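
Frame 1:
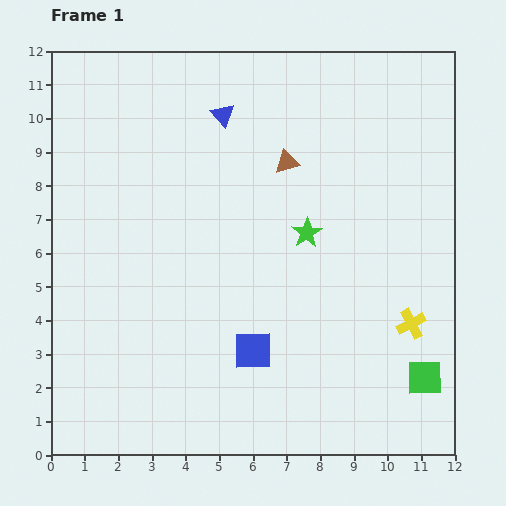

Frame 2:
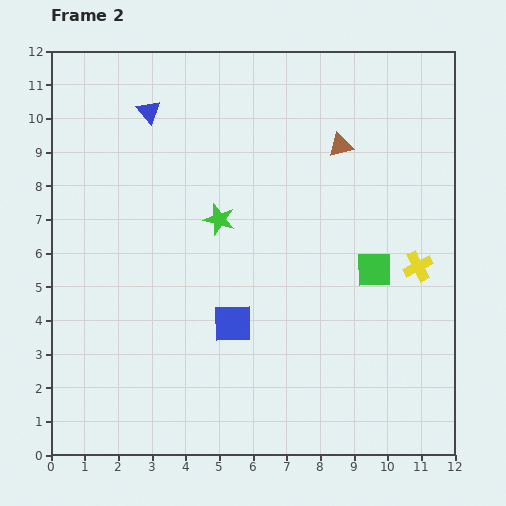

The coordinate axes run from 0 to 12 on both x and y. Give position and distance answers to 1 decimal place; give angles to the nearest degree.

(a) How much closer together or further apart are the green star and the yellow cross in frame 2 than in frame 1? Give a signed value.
+2.0

Distance in frame 1: 4.1. Distance in frame 2: 6.1.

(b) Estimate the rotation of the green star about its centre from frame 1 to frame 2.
24° counter-clockwise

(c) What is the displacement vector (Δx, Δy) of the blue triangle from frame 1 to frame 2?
(-2.2, 0.1)

The blue triangle was at (5.1, 10.1) in frame 1 and (2.9, 10.2) in frame 2.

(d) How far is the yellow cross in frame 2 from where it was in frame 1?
1.7

The yellow cross moved from (10.7, 3.9) to (10.9, 5.6), a distance of √(0.2² + 1.7²) ≈ 1.7.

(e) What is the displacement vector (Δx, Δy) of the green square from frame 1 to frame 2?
(-1.5, 3.2)

The green square was at (11.1, 2.3) in frame 1 and (9.6, 5.5) in frame 2.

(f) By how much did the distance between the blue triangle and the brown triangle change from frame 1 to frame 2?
+3.4

Distance in frame 1: 2.4. Distance in frame 2: 5.8.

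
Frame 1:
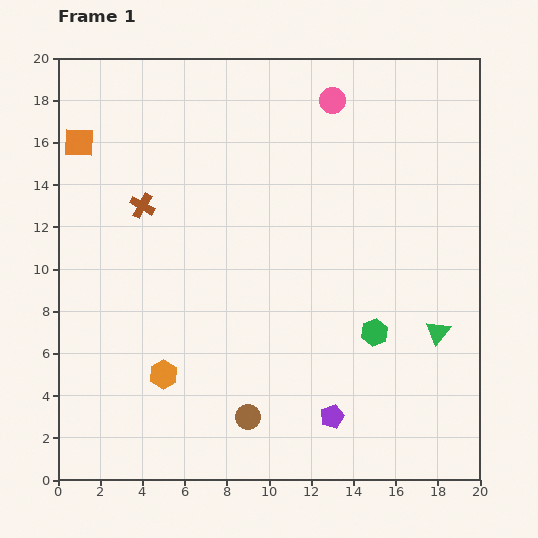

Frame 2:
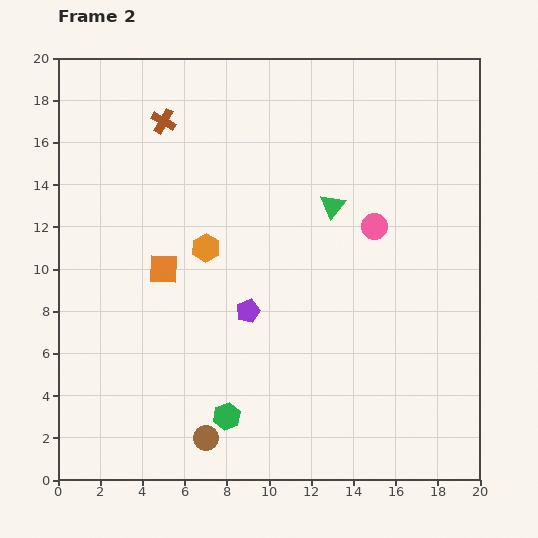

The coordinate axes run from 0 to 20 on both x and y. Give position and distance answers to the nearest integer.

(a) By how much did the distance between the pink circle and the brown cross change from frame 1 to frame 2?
+1

Distance in frame 1: 10. Distance in frame 2: 11.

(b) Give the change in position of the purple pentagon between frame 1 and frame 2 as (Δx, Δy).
(-4, 5)

The purple pentagon was at (13, 3) in frame 1 and (9, 8) in frame 2.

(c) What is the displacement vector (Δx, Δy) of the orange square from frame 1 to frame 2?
(4, -6)

The orange square was at (1, 16) in frame 1 and (5, 10) in frame 2.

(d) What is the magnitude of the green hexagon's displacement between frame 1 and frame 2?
8

The green hexagon moved from (15, 7) to (8, 3), a distance of √(7² + 4²) ≈ 8.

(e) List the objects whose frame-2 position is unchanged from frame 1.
none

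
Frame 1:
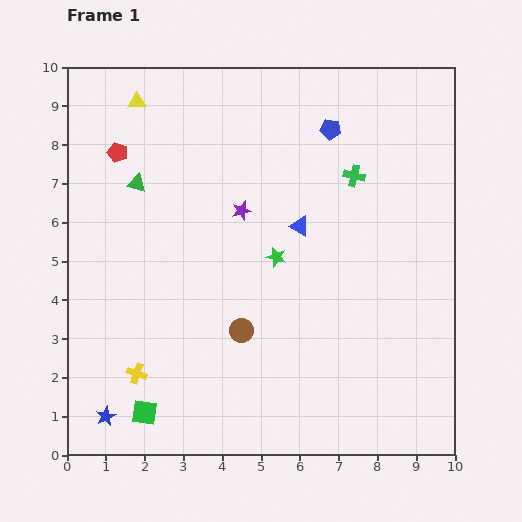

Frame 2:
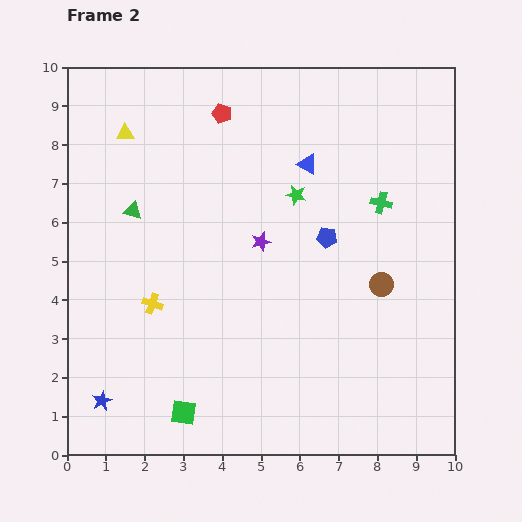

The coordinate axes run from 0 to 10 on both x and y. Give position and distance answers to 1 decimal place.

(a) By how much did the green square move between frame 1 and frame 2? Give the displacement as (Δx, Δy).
(1.0, 0.0)

The green square was at (2.0, 1.1) in frame 1 and (3.0, 1.1) in frame 2.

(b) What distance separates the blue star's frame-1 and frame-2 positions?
0.4

The blue star moved from (1.0, 1.0) to (0.9, 1.4), a distance of √(0.1² + 0.4²) ≈ 0.4.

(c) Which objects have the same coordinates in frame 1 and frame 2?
none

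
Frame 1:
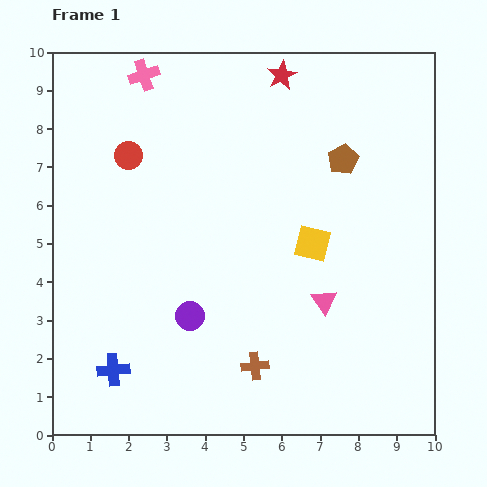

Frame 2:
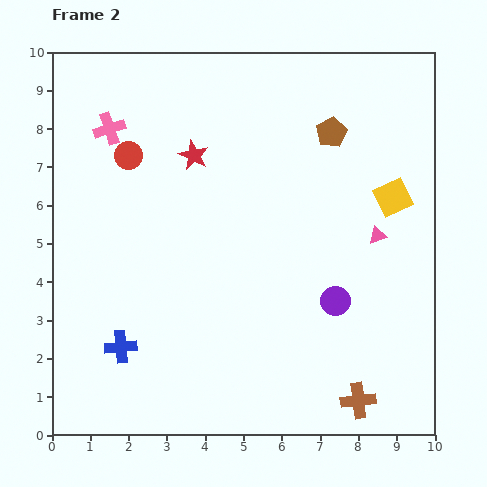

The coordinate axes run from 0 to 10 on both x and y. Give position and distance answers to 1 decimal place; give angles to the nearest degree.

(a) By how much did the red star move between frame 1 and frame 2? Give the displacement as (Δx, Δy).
(-2.3, -2.1)

The red star was at (6.0, 9.4) in frame 1 and (3.7, 7.3) in frame 2.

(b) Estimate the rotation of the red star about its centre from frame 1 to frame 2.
18° counter-clockwise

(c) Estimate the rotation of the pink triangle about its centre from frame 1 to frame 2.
46° clockwise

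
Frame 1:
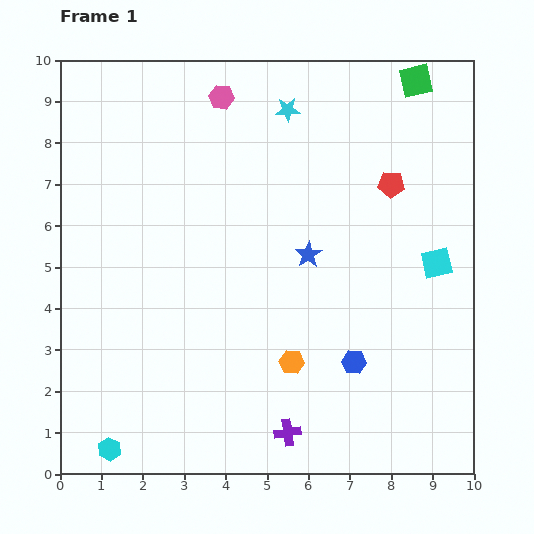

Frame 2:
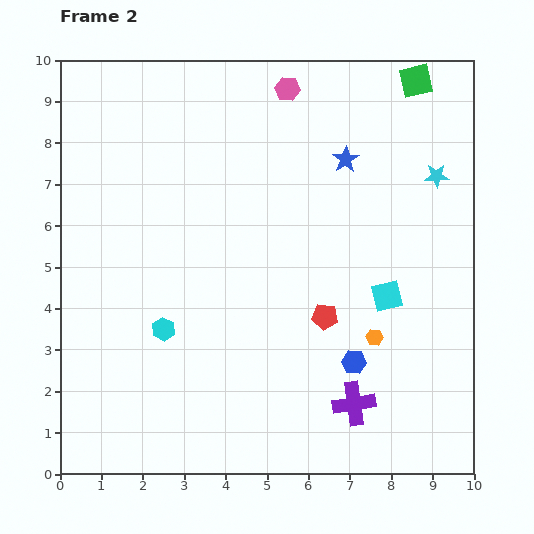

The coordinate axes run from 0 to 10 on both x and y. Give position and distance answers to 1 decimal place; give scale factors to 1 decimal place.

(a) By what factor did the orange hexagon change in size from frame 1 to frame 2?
0.7×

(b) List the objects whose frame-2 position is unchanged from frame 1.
the blue hexagon, the green square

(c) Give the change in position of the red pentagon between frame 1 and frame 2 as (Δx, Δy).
(-1.6, -3.2)

The red pentagon was at (8.0, 7.0) in frame 1 and (6.4, 3.8) in frame 2.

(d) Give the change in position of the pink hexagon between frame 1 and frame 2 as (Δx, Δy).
(1.6, 0.2)

The pink hexagon was at (3.9, 9.1) in frame 1 and (5.5, 9.3) in frame 2.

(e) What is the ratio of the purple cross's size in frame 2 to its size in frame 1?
1.6×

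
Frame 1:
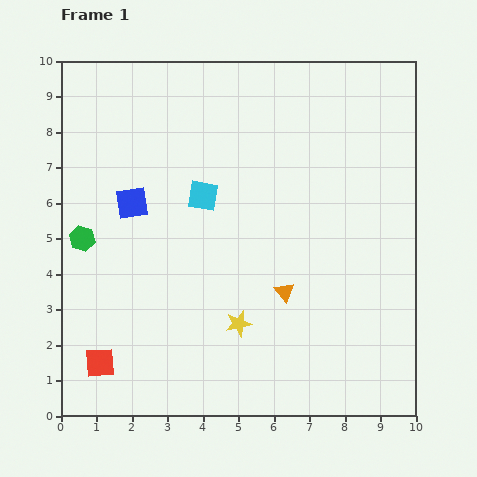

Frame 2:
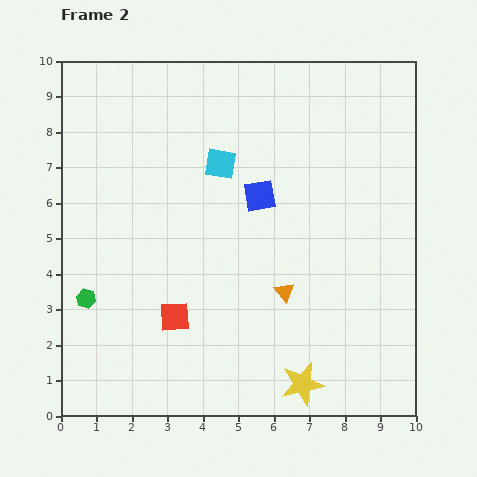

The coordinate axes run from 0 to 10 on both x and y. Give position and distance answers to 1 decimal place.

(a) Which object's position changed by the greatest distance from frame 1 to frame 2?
the blue square

(moved 3.6; next 2.5)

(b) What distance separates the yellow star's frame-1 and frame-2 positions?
2.5

The yellow star moved from (5.0, 2.6) to (6.8, 0.9), a distance of √(1.8² + 1.7²) ≈ 2.5.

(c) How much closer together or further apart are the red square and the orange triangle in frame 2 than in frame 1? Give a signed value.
-2.4

Distance in frame 1: 5.6. Distance in frame 2: 3.2.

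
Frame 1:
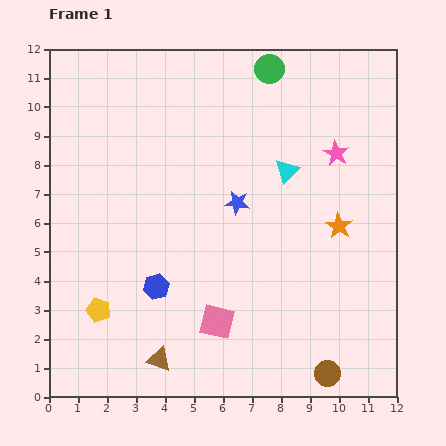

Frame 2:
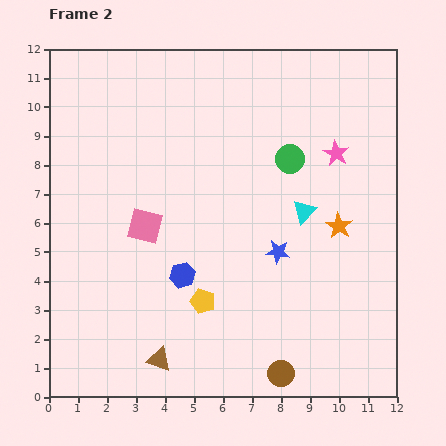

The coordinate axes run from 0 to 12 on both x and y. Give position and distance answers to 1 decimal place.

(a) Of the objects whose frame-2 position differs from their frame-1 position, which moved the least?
the blue hexagon

(moved 1.0)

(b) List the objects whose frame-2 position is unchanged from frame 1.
the pink star, the orange star, the brown triangle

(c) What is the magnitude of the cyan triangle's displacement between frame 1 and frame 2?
1.5

The cyan triangle moved from (8.2, 7.8) to (8.8, 6.4), a distance of √(0.6² + 1.4²) ≈ 1.5.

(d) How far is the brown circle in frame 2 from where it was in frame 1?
1.6

The brown circle moved from (9.6, 0.8) to (8.0, 0.8), a distance of √(1.6² + 0.0²) ≈ 1.6.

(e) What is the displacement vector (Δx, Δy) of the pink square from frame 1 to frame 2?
(-2.5, 3.3)

The pink square was at (5.8, 2.6) in frame 1 and (3.3, 5.9) in frame 2.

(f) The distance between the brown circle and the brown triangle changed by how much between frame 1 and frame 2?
-1.6

Distance in frame 1: 5.8. Distance in frame 2: 4.2.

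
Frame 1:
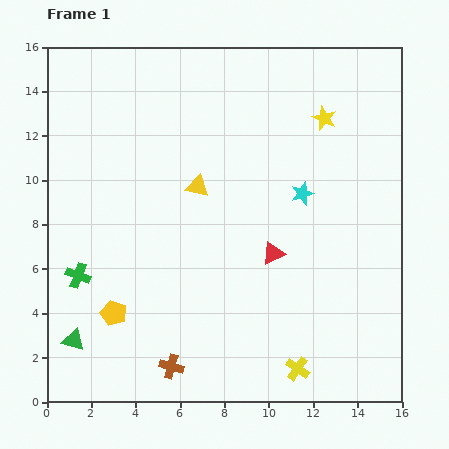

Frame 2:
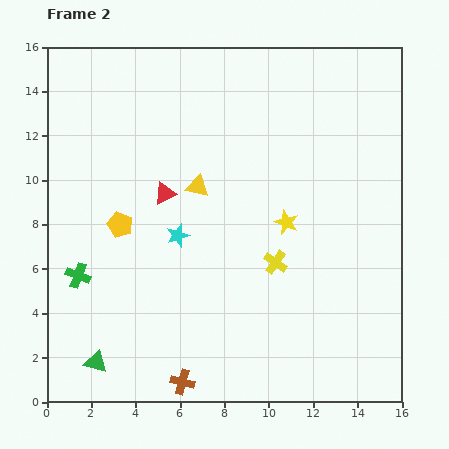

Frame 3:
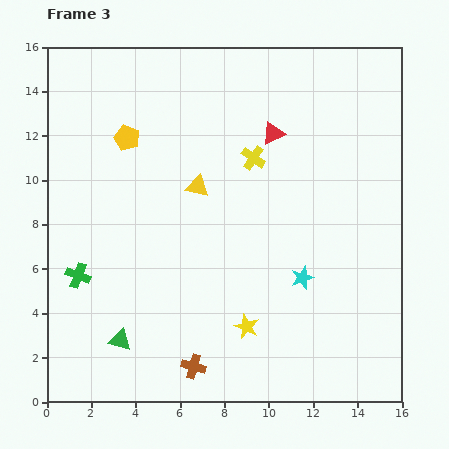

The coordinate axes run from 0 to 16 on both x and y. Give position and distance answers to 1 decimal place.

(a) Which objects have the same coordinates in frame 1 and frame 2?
the yellow triangle, the green cross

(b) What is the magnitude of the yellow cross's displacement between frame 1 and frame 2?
4.9

The yellow cross moved from (11.3, 1.5) to (10.3, 6.3), a distance of √(1.0² + 4.8²) ≈ 4.9.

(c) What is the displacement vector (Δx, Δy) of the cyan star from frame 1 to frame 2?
(-5.6, -1.9)

The cyan star was at (11.5, 9.4) in frame 1 and (5.9, 7.5) in frame 2.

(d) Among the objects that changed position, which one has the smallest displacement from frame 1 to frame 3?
the brown cross

(moved 1.0)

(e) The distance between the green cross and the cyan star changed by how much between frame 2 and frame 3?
+5.3

Distance in frame 2: 4.8. Distance in frame 3: 10.1.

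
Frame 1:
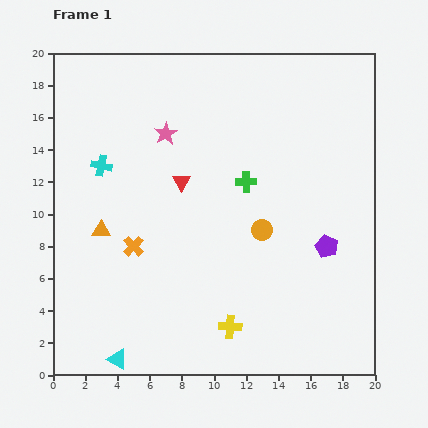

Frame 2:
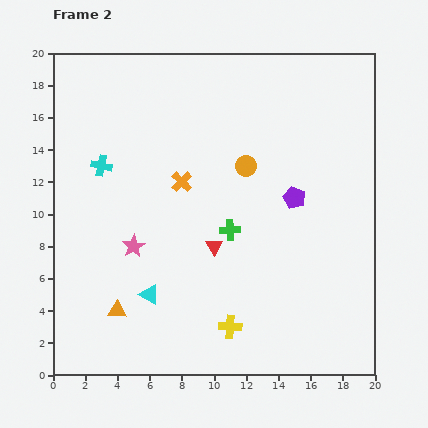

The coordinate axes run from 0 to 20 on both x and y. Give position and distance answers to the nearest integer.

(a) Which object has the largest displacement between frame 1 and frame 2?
the pink star

(moved 7; next 5)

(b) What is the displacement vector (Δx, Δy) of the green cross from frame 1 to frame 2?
(-1, -3)

The green cross was at (12, 12) in frame 1 and (11, 9) in frame 2.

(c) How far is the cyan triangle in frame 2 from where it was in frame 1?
4

The cyan triangle moved from (4, 1) to (6, 5), a distance of √(2² + 4²) ≈ 4.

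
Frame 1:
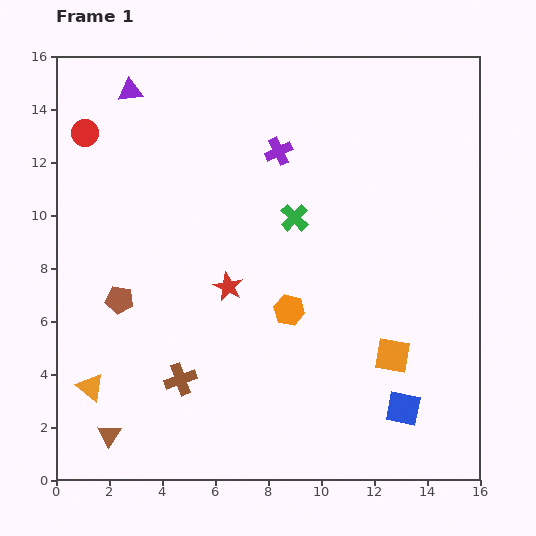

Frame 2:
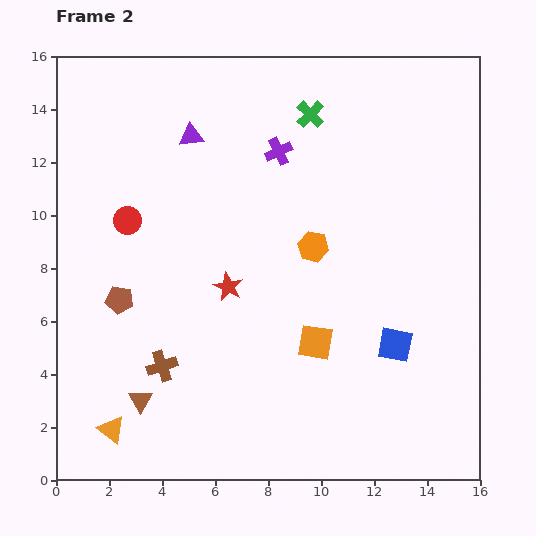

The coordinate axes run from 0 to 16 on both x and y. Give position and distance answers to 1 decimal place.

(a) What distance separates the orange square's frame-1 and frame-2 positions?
2.9

The orange square moved from (12.7, 4.7) to (9.8, 5.2), a distance of √(2.9² + 0.5²) ≈ 2.9.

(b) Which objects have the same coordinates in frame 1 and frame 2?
the brown pentagon, the purple cross, the red star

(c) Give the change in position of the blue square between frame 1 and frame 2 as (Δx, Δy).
(-0.3, 2.4)

The blue square was at (13.1, 2.7) in frame 1 and (12.8, 5.1) in frame 2.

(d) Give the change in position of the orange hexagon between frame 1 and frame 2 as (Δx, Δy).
(0.9, 2.4)

The orange hexagon was at (8.8, 6.4) in frame 1 and (9.7, 8.8) in frame 2.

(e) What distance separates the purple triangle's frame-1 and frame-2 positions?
2.9

The purple triangle moved from (2.8, 14.7) to (5.1, 13.0), a distance of √(2.3² + 1.7²) ≈ 2.9.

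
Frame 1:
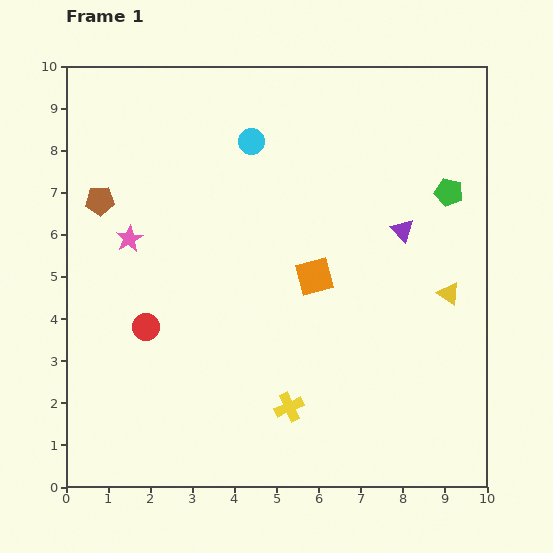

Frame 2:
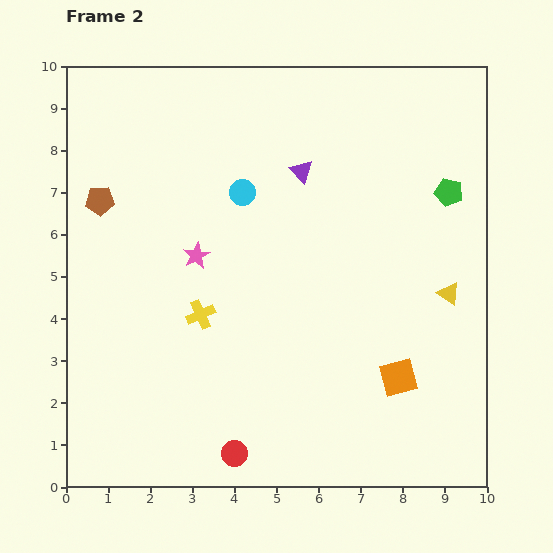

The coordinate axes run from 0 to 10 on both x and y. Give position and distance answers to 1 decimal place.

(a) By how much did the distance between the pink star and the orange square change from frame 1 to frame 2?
+1.1

Distance in frame 1: 4.5. Distance in frame 2: 5.6.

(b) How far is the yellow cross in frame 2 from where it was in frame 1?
3.0

The yellow cross moved from (5.3, 1.9) to (3.2, 4.1), a distance of √(2.1² + 2.2²) ≈ 3.0.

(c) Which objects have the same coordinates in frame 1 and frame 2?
the green pentagon, the brown pentagon, the yellow triangle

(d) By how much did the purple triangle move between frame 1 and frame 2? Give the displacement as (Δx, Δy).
(-2.4, 1.4)

The purple triangle was at (8.0, 6.1) in frame 1 and (5.6, 7.5) in frame 2.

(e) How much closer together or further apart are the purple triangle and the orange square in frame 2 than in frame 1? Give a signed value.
+3.0

Distance in frame 1: 2.4. Distance in frame 2: 5.4.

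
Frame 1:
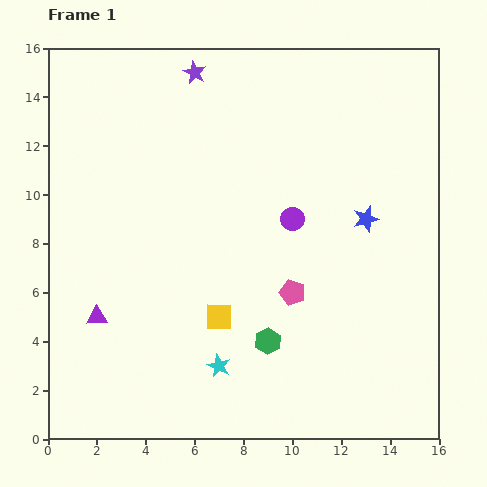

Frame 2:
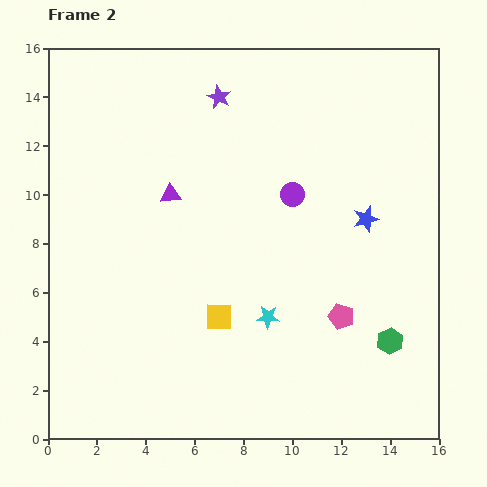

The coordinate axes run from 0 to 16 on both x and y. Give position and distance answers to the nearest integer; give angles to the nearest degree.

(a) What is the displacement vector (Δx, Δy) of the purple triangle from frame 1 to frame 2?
(3, 5)

The purple triangle was at (2, 5) in frame 1 and (5, 10) in frame 2.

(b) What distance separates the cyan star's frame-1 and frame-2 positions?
3

The cyan star moved from (7, 3) to (9, 5), a distance of √(2² + 2²) ≈ 3.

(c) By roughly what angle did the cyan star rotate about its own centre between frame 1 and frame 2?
23° counter-clockwise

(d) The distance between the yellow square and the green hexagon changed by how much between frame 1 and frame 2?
+5

Distance in frame 1: 2. Distance in frame 2: 7.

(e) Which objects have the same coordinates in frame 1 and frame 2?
the yellow square, the blue star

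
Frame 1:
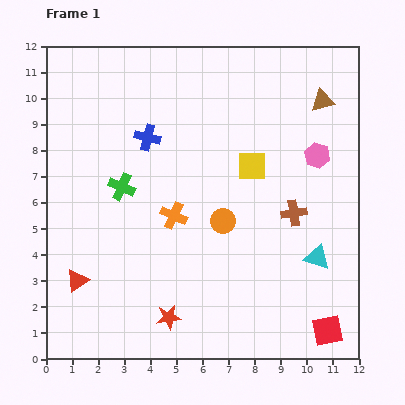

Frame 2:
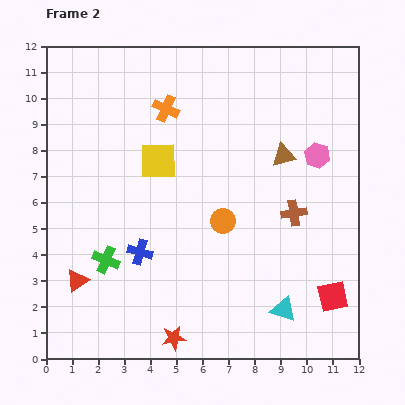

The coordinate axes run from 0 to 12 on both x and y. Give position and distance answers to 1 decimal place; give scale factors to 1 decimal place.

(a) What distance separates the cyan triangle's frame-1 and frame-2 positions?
2.4

The cyan triangle moved from (10.4, 3.9) to (9.1, 1.9), a distance of √(1.3² + 2.0²) ≈ 2.4.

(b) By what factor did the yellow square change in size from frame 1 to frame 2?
1.3×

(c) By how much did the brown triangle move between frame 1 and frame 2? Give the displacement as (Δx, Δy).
(-1.5, -2.1)

The brown triangle was at (10.6, 9.9) in frame 1 and (9.1, 7.8) in frame 2.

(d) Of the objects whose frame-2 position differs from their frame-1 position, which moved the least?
the red star

(moved 0.8)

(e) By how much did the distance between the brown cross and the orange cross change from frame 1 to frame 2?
+1.7

Distance in frame 1: 4.6. Distance in frame 2: 6.3.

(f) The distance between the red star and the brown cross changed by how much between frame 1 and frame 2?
+0.4

Distance in frame 1: 6.2. Distance in frame 2: 6.6.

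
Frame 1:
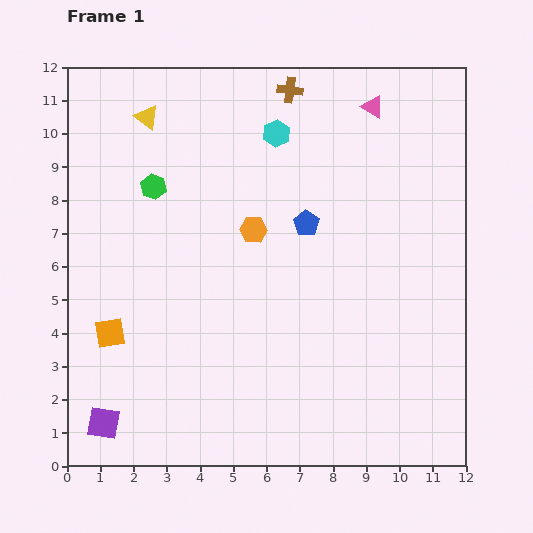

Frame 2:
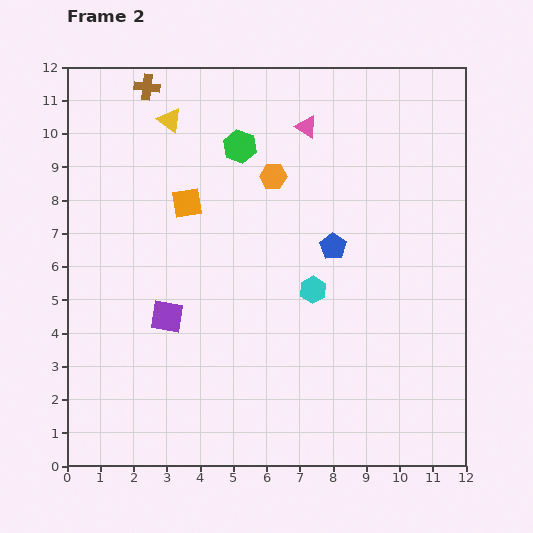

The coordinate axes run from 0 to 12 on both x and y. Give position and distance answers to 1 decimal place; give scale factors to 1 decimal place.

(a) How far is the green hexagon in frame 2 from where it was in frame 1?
2.9

The green hexagon moved from (2.6, 8.4) to (5.2, 9.6), a distance of √(2.6² + 1.2²) ≈ 2.9.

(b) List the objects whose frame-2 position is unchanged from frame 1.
none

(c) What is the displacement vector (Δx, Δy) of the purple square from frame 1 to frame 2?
(1.9, 3.2)

The purple square was at (1.1, 1.3) in frame 1 and (3.0, 4.5) in frame 2.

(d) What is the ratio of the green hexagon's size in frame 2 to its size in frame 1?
1.3×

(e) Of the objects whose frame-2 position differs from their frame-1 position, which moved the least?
the yellow triangle

(moved 0.7)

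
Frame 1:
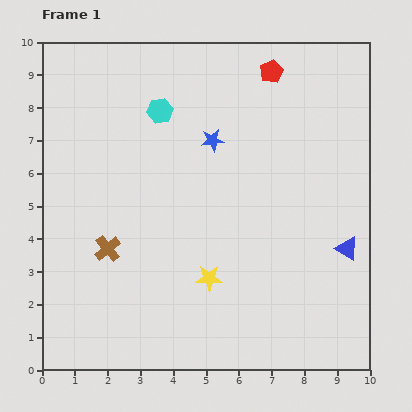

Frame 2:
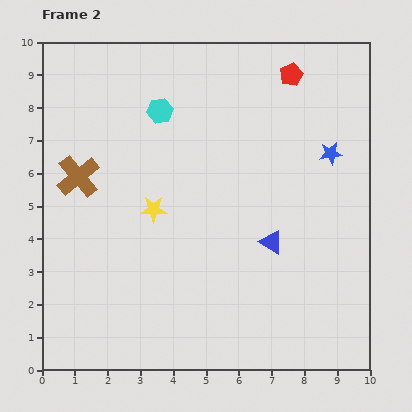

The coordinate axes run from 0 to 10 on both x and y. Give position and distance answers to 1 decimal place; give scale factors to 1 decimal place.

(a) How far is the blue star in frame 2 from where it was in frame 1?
3.6

The blue star moved from (5.2, 7.0) to (8.8, 6.6), a distance of √(3.6² + 0.4²) ≈ 3.6.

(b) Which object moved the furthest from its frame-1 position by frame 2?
the blue star

(moved 3.6; next 2.7)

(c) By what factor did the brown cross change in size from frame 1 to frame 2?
1.6×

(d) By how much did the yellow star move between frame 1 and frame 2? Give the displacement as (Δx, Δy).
(-1.7, 2.1)

The yellow star was at (5.1, 2.8) in frame 1 and (3.4, 4.9) in frame 2.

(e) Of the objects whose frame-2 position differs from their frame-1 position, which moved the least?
the red pentagon

(moved 0.6)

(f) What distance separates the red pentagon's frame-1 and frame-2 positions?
0.6

The red pentagon moved from (7.0, 9.1) to (7.6, 9.0), a distance of √(0.6² + 0.1²) ≈ 0.6.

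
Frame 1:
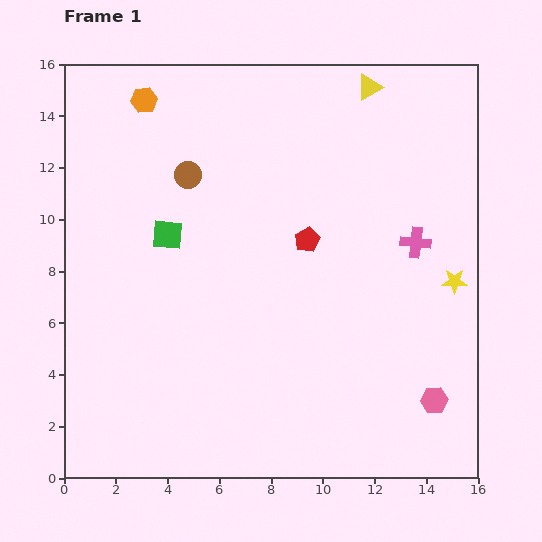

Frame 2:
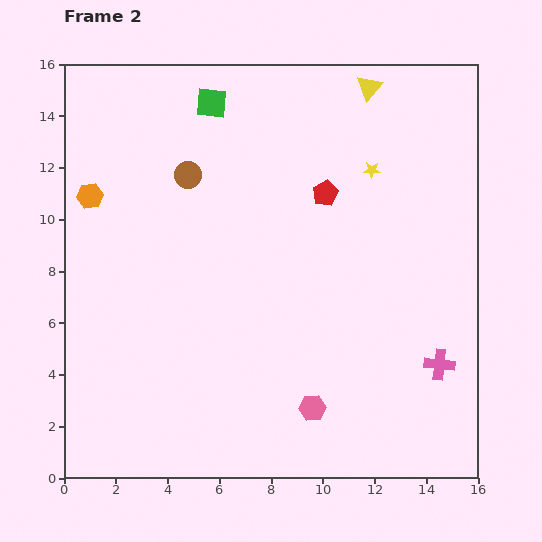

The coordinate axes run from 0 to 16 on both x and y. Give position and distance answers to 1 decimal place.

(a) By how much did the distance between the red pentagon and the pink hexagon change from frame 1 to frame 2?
+0.4

Distance in frame 1: 7.9. Distance in frame 2: 8.3.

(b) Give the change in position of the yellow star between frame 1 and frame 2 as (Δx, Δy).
(-3.2, 4.3)

The yellow star was at (15.1, 7.6) in frame 1 and (11.9, 11.9) in frame 2.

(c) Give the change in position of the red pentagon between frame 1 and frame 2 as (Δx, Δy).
(0.7, 1.8)

The red pentagon was at (9.4, 9.2) in frame 1 and (10.1, 11.0) in frame 2.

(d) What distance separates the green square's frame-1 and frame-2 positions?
5.4

The green square moved from (4.0, 9.4) to (5.7, 14.5), a distance of √(1.7² + 5.1²) ≈ 5.4.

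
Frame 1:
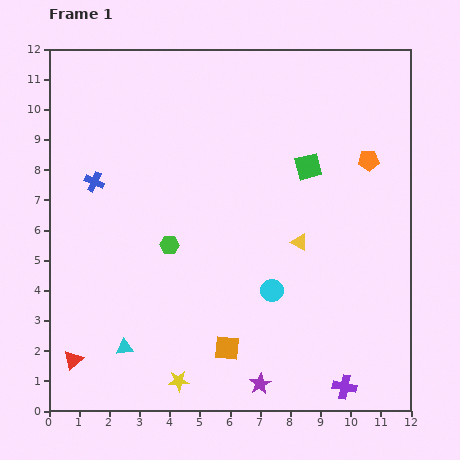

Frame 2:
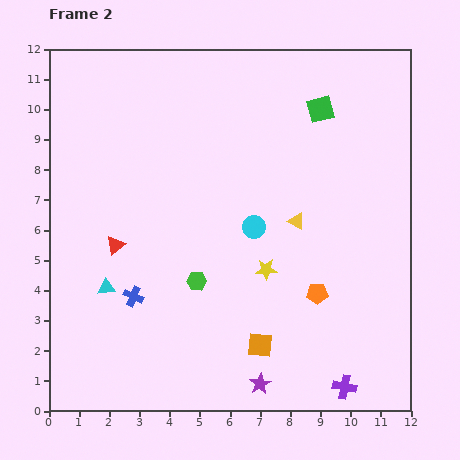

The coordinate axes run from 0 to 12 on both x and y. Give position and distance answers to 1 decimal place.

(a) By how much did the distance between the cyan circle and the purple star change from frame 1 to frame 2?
+2.1

Distance in frame 1: 3.1. Distance in frame 2: 5.2.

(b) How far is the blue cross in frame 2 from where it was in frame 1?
4.0

The blue cross moved from (1.5, 7.6) to (2.8, 3.8), a distance of √(1.3² + 3.8²) ≈ 4.0.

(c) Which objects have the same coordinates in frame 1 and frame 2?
the purple cross, the purple star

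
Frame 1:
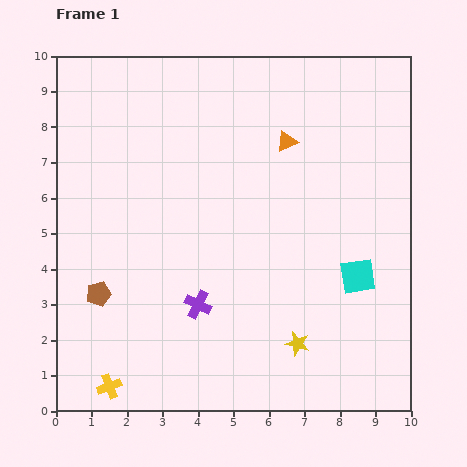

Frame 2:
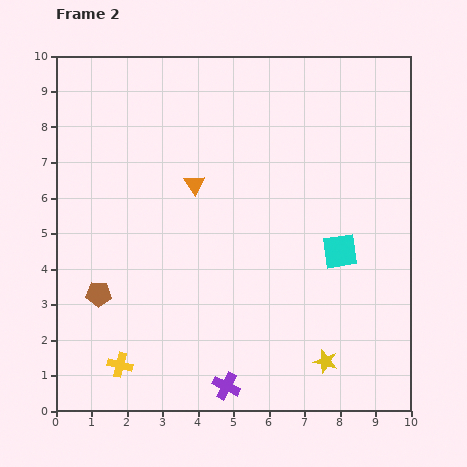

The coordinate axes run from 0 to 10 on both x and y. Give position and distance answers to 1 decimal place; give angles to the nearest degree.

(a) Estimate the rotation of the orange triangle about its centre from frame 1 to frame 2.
36° counter-clockwise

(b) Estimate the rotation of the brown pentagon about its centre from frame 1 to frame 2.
17° clockwise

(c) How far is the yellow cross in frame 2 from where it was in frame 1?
0.7

The yellow cross moved from (1.5, 0.7) to (1.8, 1.3), a distance of √(0.3² + 0.6²) ≈ 0.7.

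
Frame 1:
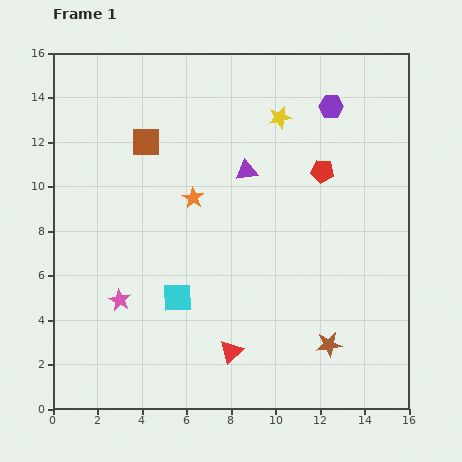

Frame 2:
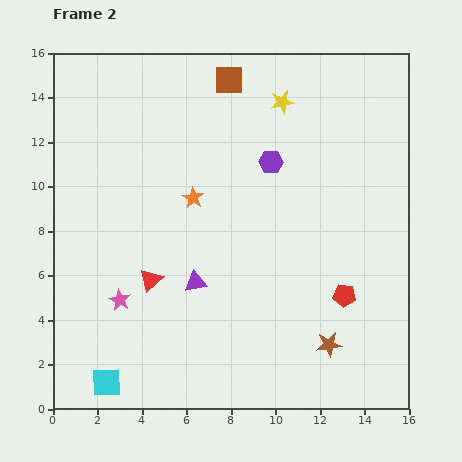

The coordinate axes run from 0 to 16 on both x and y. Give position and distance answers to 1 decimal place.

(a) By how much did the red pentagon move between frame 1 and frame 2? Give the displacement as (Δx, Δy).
(1.0, -5.6)

The red pentagon was at (12.1, 10.7) in frame 1 and (13.1, 5.1) in frame 2.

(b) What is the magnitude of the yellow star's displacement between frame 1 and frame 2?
0.7

The yellow star moved from (10.2, 13.1) to (10.3, 13.8), a distance of √(0.1² + 0.7²) ≈ 0.7.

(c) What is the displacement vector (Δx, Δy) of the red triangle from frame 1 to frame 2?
(-3.6, 3.2)

The red triangle was at (8.0, 2.6) in frame 1 and (4.4, 5.8) in frame 2.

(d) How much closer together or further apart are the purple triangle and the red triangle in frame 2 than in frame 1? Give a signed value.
-6.1

Distance in frame 1: 8.1. Distance in frame 2: 2.0.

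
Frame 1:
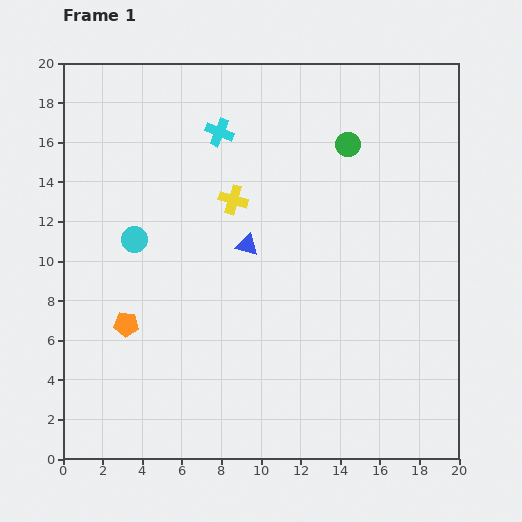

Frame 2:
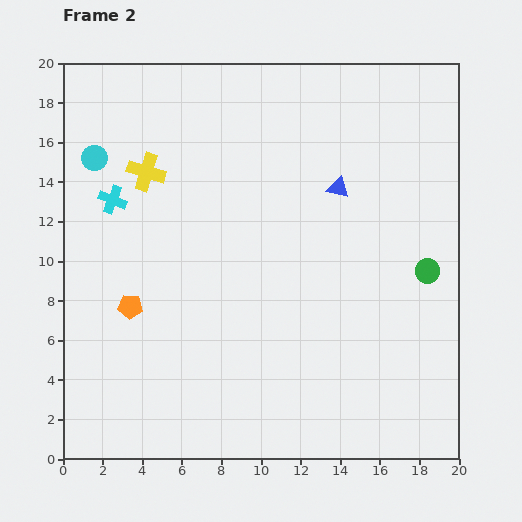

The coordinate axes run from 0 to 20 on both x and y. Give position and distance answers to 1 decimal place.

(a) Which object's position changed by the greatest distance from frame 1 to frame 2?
the green circle

(moved 7.5; next 6.4)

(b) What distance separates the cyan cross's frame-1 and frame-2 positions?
6.4

The cyan cross moved from (7.9, 16.5) to (2.5, 13.1), a distance of √(5.4² + 3.4²) ≈ 6.4.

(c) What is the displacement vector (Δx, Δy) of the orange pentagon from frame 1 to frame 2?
(0.2, 0.9)

The orange pentagon was at (3.2, 6.8) in frame 1 and (3.4, 7.7) in frame 2.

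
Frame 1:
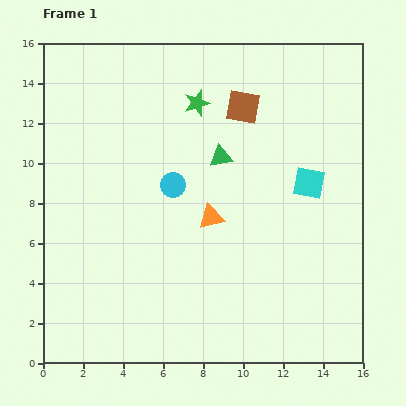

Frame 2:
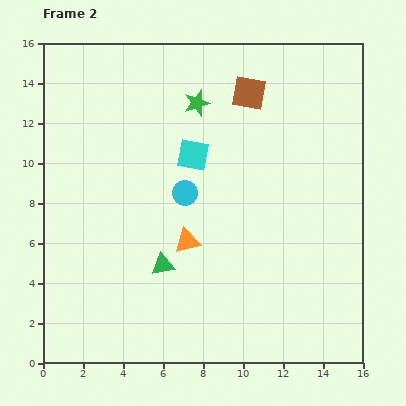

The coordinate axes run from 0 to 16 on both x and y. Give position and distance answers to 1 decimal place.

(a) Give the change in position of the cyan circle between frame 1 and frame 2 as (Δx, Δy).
(0.6, -0.4)

The cyan circle was at (6.5, 8.9) in frame 1 and (7.1, 8.5) in frame 2.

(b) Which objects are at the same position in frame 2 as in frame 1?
the green star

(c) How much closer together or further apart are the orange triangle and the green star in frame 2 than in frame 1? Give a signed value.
+1.2

Distance in frame 1: 5.7. Distance in frame 2: 6.9.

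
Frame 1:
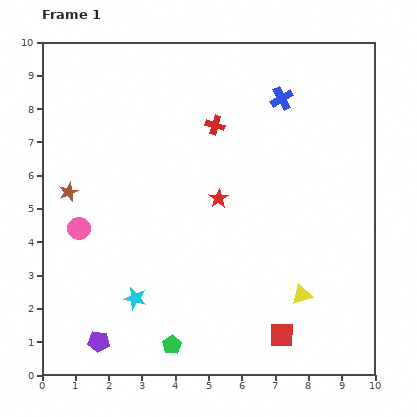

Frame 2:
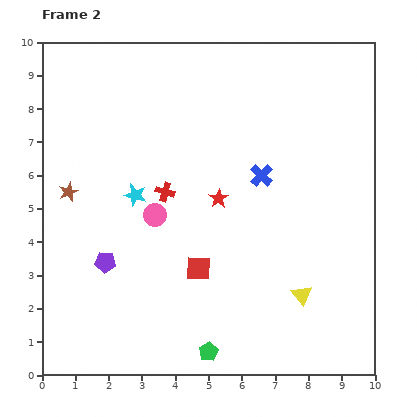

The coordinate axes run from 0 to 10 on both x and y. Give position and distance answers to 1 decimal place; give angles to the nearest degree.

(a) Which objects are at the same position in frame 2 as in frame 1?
the yellow triangle, the brown star, the red star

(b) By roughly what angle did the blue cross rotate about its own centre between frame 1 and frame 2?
17° counter-clockwise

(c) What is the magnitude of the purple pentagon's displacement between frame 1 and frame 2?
2.4

The purple pentagon moved from (1.7, 1.0) to (1.9, 3.4), a distance of √(0.2² + 2.4²) ≈ 2.4.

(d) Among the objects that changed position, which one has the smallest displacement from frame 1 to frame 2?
the green pentagon

(moved 1.1)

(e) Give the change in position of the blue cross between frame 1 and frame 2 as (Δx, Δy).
(-0.6, -2.3)

The blue cross was at (7.2, 8.3) in frame 1 and (6.6, 6.0) in frame 2.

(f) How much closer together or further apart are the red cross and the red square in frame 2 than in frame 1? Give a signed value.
-4.1

Distance in frame 1: 6.6. Distance in frame 2: 2.5.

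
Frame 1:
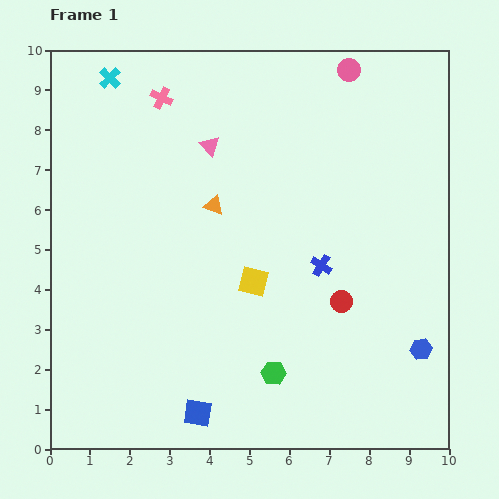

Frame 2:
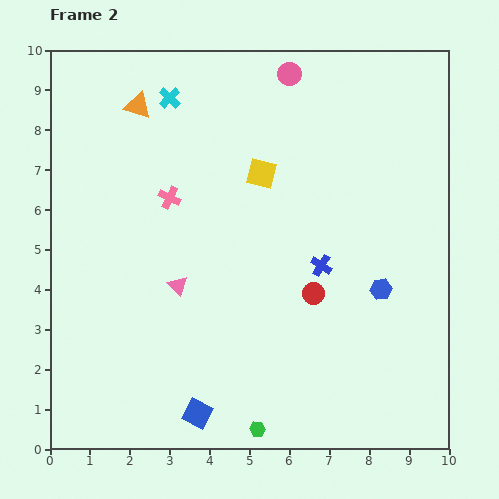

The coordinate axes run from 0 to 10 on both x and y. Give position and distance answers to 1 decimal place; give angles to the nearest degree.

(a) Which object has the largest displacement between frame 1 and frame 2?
the pink triangle

(moved 3.6; next 3.1)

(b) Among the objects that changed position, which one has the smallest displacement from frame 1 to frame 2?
the red circle

(moved 0.7)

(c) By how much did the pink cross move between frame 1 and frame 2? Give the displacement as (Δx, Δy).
(0.2, -2.5)

The pink cross was at (2.8, 8.8) in frame 1 and (3.0, 6.3) in frame 2.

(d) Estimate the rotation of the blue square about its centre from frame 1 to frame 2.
18° clockwise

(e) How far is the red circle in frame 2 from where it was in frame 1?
0.7

The red circle moved from (7.3, 3.7) to (6.6, 3.9), a distance of √(0.7² + 0.2²) ≈ 0.7.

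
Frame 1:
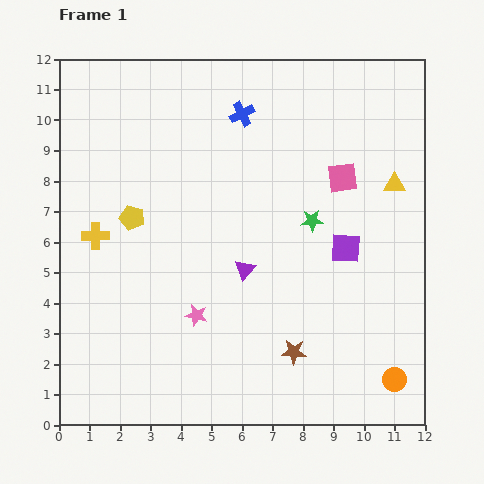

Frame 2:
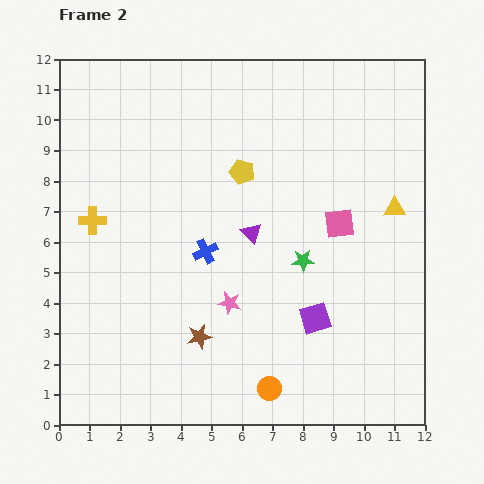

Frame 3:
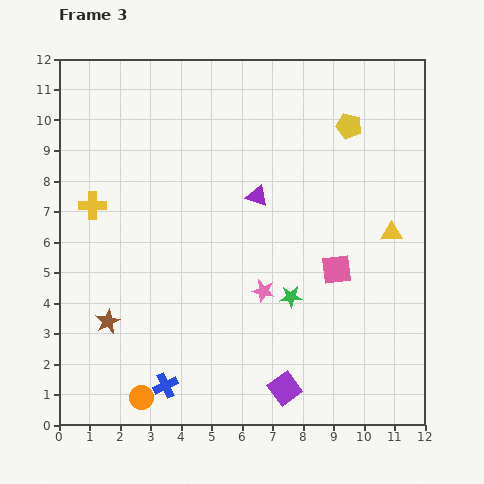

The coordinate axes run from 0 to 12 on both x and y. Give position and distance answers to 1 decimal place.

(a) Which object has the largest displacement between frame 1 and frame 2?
the blue cross

(moved 4.7; next 4.1)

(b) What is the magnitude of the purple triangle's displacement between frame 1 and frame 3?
2.4

The purple triangle moved from (6.1, 5.1) to (6.5, 7.5), a distance of √(0.4² + 2.4²) ≈ 2.4.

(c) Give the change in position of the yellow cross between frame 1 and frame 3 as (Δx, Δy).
(-0.1, 1.0)

The yellow cross was at (1.2, 6.2) in frame 1 and (1.1, 7.2) in frame 3.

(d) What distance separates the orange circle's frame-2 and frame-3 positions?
4.2

The orange circle moved from (6.9, 1.2) to (2.7, 0.9), a distance of √(4.2² + 0.3²) ≈ 4.2.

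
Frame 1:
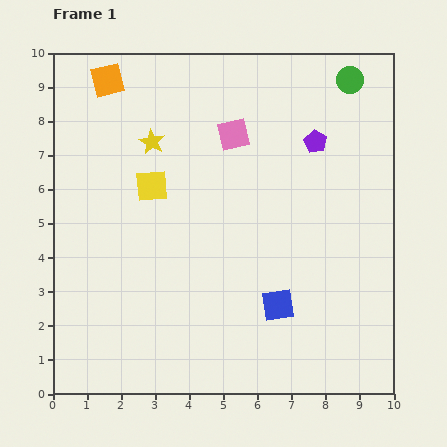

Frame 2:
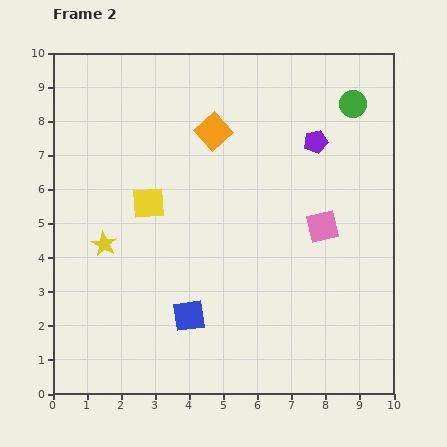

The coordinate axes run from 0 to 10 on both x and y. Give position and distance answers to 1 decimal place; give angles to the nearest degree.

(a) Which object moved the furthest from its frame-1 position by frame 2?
the pink square

(moved 3.7; next 3.4)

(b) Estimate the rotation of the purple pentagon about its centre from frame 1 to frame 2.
28° clockwise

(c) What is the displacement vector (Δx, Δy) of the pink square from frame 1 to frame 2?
(2.6, -2.7)

The pink square was at (5.3, 7.6) in frame 1 and (7.9, 4.9) in frame 2.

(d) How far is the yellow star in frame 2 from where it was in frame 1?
3.3

The yellow star moved from (2.9, 7.4) to (1.5, 4.4), a distance of √(1.4² + 3.0²) ≈ 3.3.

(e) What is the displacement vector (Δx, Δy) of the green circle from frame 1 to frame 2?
(0.1, -0.7)

The green circle was at (8.7, 9.2) in frame 1 and (8.8, 8.5) in frame 2.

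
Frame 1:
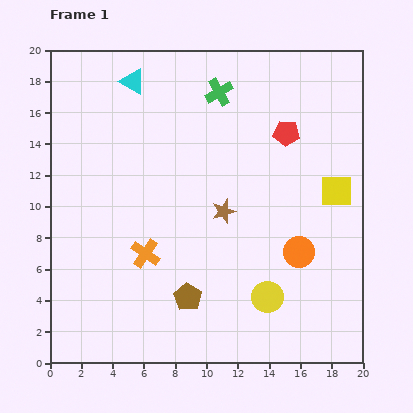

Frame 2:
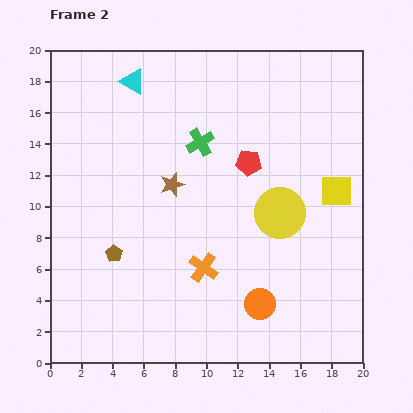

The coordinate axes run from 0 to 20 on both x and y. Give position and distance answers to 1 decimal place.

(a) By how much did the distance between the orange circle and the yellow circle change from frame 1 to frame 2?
+2.4

Distance in frame 1: 3.5. Distance in frame 2: 5.9.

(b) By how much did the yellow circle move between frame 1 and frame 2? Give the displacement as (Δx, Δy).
(0.8, 5.4)

The yellow circle was at (13.9, 4.2) in frame 1 and (14.7, 9.6) in frame 2.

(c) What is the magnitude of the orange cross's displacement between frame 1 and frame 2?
3.8

The orange cross moved from (6.1, 7.0) to (9.8, 6.1), a distance of √(3.7² + 0.9²) ≈ 3.8.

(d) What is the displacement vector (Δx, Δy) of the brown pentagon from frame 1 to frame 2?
(-4.7, 2.8)

The brown pentagon was at (8.8, 4.2) in frame 1 and (4.1, 7.0) in frame 2.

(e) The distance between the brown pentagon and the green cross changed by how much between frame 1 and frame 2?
-4.3

Distance in frame 1: 13.3. Distance in frame 2: 9.0.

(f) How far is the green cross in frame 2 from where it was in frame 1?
3.4

The green cross moved from (10.8, 17.3) to (9.6, 14.1), a distance of √(1.2² + 3.2²) ≈ 3.4.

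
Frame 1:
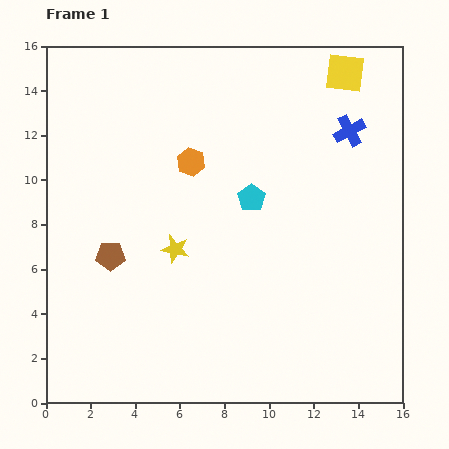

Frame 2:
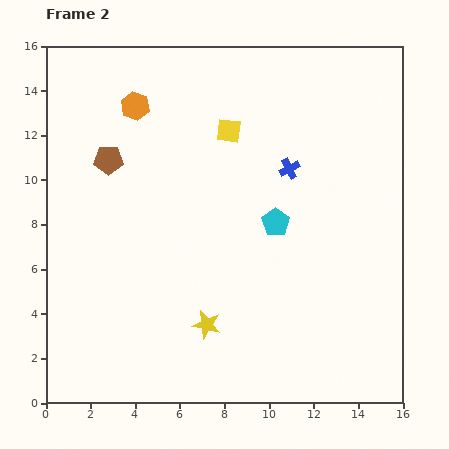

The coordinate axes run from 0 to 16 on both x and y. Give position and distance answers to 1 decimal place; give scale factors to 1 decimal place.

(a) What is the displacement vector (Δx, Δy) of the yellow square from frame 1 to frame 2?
(-5.2, -2.6)

The yellow square was at (13.4, 14.8) in frame 1 and (8.2, 12.2) in frame 2.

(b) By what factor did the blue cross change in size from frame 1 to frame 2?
0.7×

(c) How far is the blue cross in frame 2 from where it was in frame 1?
3.2

The blue cross moved from (13.6, 12.2) to (10.9, 10.5), a distance of √(2.7² + 1.7²) ≈ 3.2.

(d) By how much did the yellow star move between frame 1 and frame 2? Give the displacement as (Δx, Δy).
(1.4, -3.4)

The yellow star was at (5.8, 6.9) in frame 1 and (7.2, 3.5) in frame 2.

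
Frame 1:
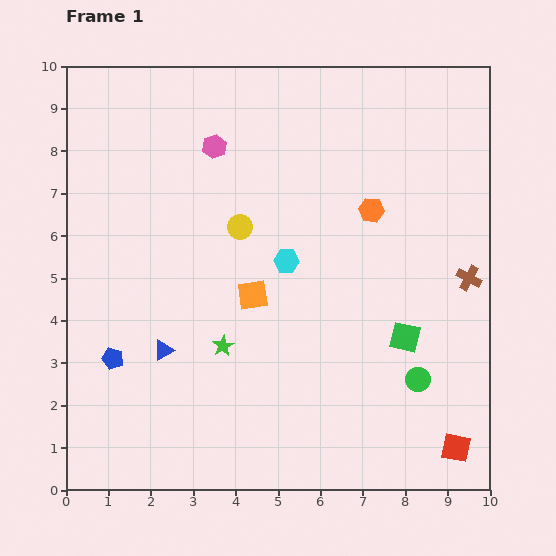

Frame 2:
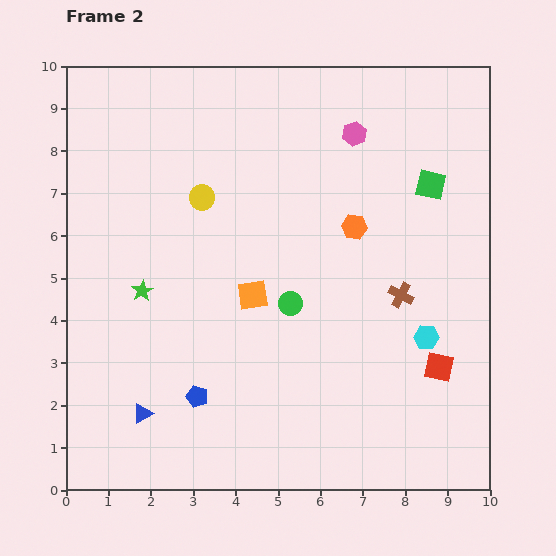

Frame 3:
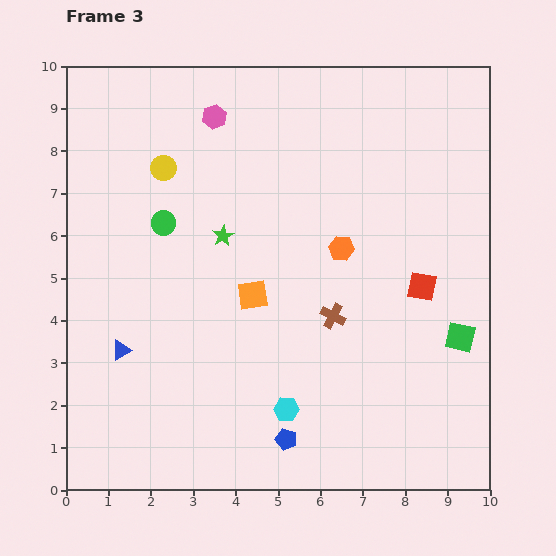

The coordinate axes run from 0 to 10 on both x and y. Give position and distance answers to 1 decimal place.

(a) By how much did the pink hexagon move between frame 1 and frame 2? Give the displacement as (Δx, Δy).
(3.3, 0.3)

The pink hexagon was at (3.5, 8.1) in frame 1 and (6.8, 8.4) in frame 2.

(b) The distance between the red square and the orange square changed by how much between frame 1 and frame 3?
-2.0

Distance in frame 1: 6.0. Distance in frame 3: 4.0.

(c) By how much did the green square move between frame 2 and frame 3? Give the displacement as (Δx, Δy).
(0.7, -3.6)

The green square was at (8.6, 7.2) in frame 2 and (9.3, 3.6) in frame 3.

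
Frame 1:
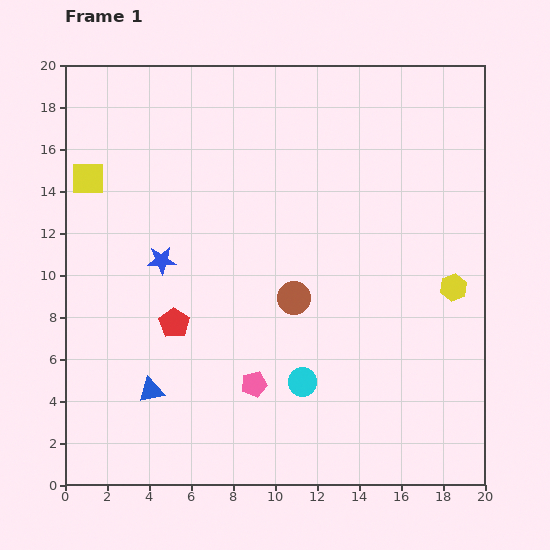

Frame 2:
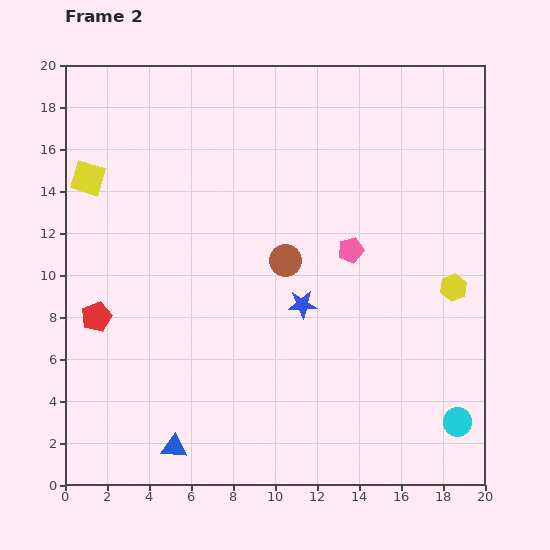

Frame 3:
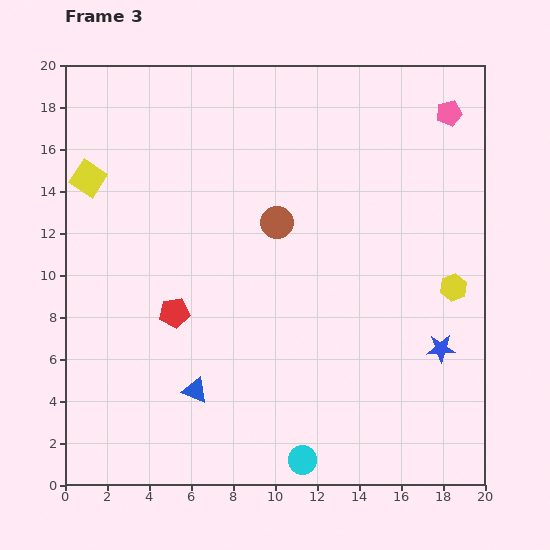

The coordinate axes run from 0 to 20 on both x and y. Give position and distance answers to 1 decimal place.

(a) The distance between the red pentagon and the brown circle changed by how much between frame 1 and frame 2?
+3.6

Distance in frame 1: 5.8. Distance in frame 2: 9.4.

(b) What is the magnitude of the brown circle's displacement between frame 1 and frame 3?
3.7

The brown circle moved from (10.9, 8.9) to (10.1, 12.5), a distance of √(0.8² + 3.6²) ≈ 3.7.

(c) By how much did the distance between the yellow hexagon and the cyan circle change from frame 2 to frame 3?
+4.5

Distance in frame 2: 6.4. Distance in frame 3: 10.9.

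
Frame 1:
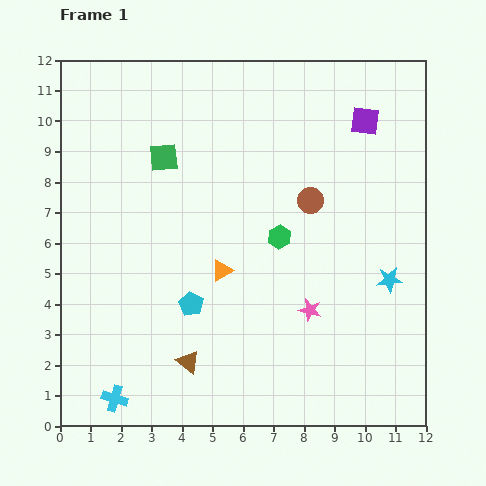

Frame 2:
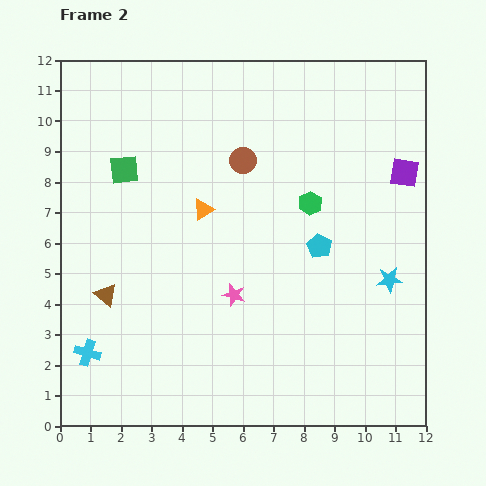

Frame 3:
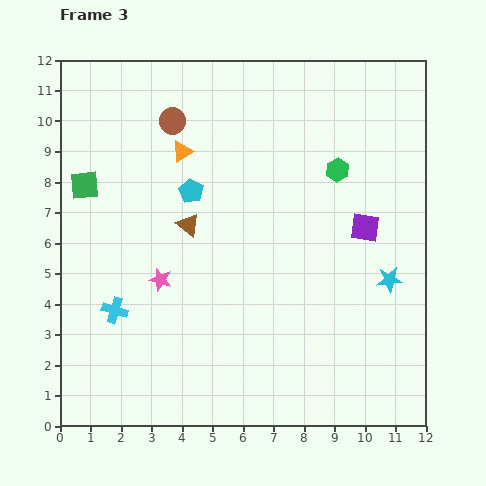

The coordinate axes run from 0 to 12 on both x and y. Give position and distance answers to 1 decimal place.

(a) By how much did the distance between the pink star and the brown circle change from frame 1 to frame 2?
+0.8

Distance in frame 1: 3.6. Distance in frame 2: 4.4.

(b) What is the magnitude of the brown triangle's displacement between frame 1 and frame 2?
3.5

The brown triangle moved from (4.2, 2.1) to (1.5, 4.3), a distance of √(2.7² + 2.2²) ≈ 3.5.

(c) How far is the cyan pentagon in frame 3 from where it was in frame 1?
3.7

The cyan pentagon moved from (4.3, 4.0) to (4.3, 7.7), a distance of √(0.0² + 3.7²) ≈ 3.7.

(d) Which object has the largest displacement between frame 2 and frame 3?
the cyan pentagon

(moved 4.6; next 3.5)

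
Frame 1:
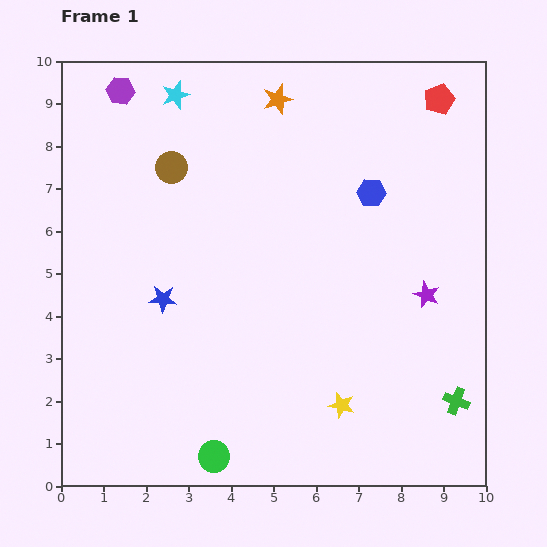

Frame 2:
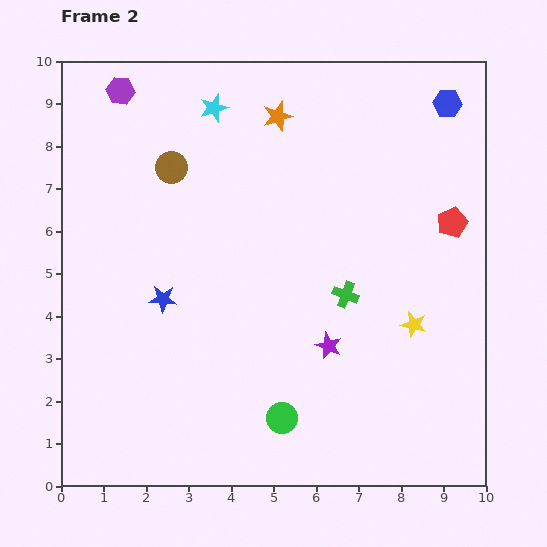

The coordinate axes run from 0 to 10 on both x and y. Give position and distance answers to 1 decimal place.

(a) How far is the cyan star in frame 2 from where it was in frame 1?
0.9

The cyan star moved from (2.7, 9.2) to (3.6, 8.9), a distance of √(0.9² + 0.3²) ≈ 0.9.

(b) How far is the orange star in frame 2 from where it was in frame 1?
0.4

The orange star moved from (5.1, 9.1) to (5.1, 8.7), a distance of √(0.0² + 0.4²) ≈ 0.4.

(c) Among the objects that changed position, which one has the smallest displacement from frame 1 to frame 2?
the orange star

(moved 0.4)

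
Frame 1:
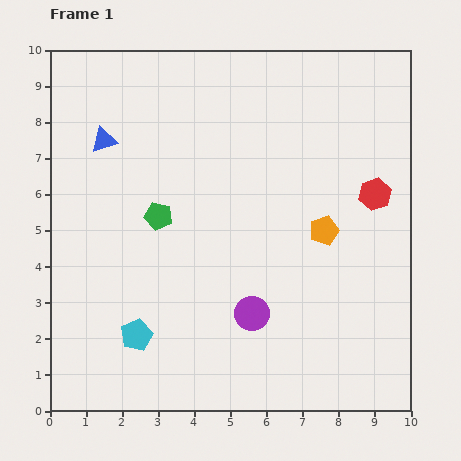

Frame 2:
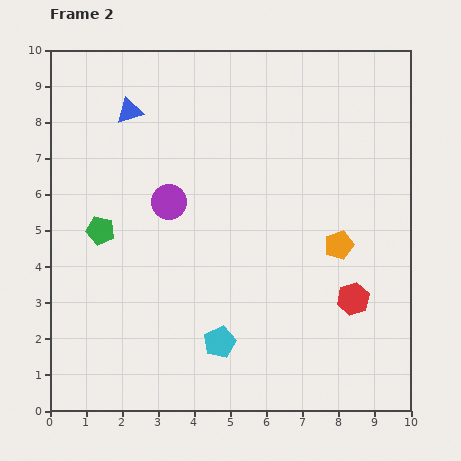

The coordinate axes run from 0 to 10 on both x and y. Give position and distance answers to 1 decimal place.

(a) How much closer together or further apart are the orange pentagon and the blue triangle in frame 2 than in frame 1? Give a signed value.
+0.3

Distance in frame 1: 6.6. Distance in frame 2: 6.9.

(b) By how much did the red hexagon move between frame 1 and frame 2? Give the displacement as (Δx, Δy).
(-0.6, -2.9)

The red hexagon was at (9.0, 6.0) in frame 1 and (8.4, 3.1) in frame 2.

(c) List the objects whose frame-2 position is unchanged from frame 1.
none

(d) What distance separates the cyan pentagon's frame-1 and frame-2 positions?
2.3

The cyan pentagon moved from (2.4, 2.1) to (4.7, 1.9), a distance of √(2.3² + 0.2²) ≈ 2.3.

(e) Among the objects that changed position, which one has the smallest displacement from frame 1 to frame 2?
the orange pentagon

(moved 0.6)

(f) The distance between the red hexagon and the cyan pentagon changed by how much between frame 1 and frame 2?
-3.8

Distance in frame 1: 7.7. Distance in frame 2: 3.9.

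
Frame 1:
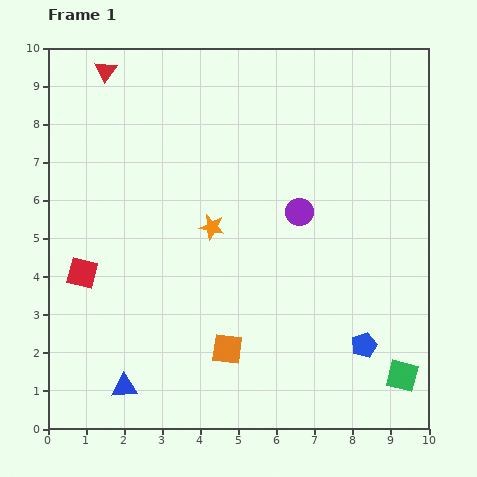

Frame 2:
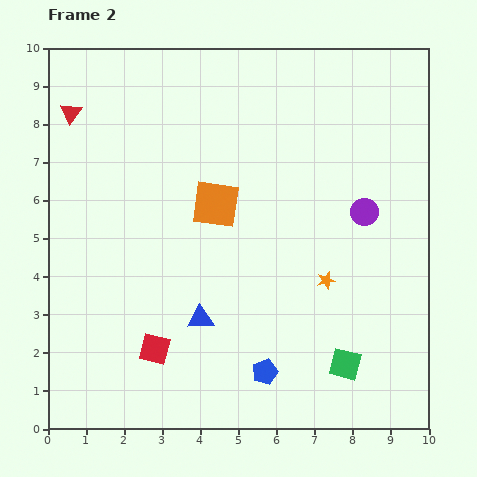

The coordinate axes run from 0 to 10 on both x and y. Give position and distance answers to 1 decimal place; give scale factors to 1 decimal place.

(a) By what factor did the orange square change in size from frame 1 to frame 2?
1.5×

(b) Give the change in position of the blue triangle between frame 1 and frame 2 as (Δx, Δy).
(2.0, 1.8)

The blue triangle was at (2.0, 1.1) in frame 1 and (4.0, 2.9) in frame 2.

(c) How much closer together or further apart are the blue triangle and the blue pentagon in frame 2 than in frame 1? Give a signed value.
-4.2

Distance in frame 1: 6.4. Distance in frame 2: 2.2.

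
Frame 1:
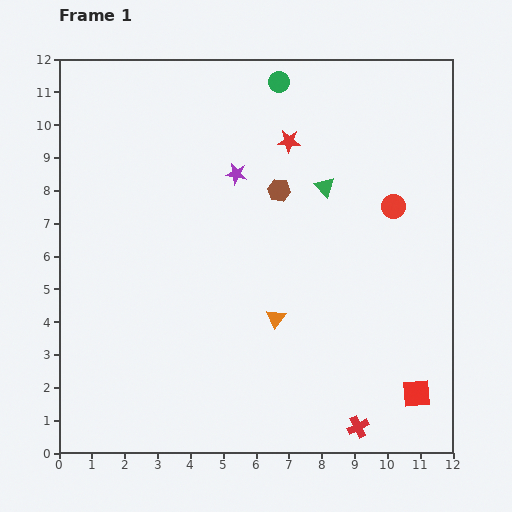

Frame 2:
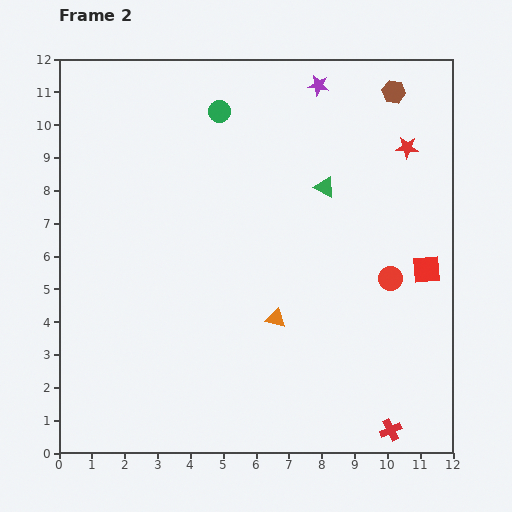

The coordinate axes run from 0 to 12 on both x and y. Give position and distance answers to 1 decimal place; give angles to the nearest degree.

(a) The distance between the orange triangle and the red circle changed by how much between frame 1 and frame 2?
-1.3

Distance in frame 1: 5.0. Distance in frame 2: 3.7.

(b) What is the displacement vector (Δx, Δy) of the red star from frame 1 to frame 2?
(3.6, -0.2)

The red star was at (7.0, 9.5) in frame 1 and (10.6, 9.3) in frame 2.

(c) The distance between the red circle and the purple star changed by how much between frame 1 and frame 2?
+1.4

Distance in frame 1: 4.9. Distance in frame 2: 6.3.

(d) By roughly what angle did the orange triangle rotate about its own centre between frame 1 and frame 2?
52° counter-clockwise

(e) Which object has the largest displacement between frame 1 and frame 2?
the brown hexagon

(moved 4.6; next 3.8)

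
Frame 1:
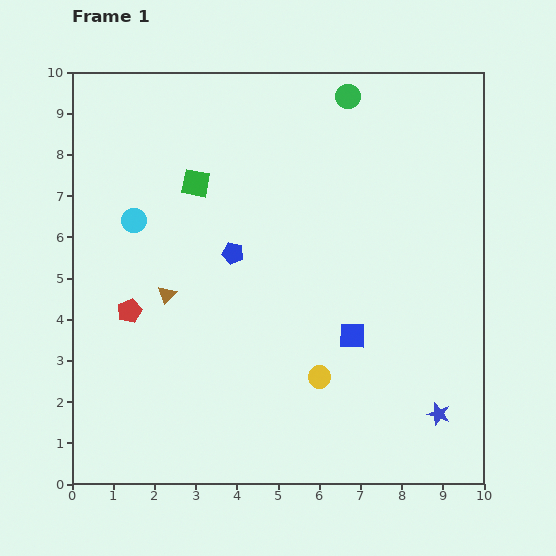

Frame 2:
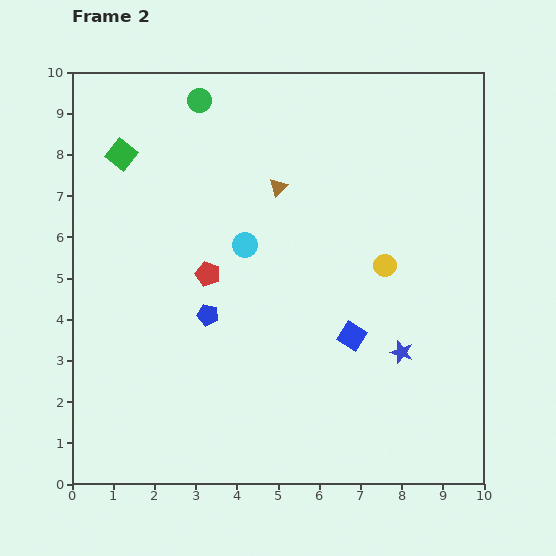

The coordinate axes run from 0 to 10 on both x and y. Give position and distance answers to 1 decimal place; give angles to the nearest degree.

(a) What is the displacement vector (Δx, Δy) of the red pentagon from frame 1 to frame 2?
(1.9, 0.9)

The red pentagon was at (1.4, 4.2) in frame 1 and (3.3, 5.1) in frame 2.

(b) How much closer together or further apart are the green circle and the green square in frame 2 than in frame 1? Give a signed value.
-2.0

Distance in frame 1: 4.3. Distance in frame 2: 2.3.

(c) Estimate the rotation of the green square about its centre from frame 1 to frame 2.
27° clockwise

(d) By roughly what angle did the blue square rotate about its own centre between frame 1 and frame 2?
31° clockwise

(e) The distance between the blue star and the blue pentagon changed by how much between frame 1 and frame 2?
-1.5

Distance in frame 1: 6.3. Distance in frame 2: 4.8.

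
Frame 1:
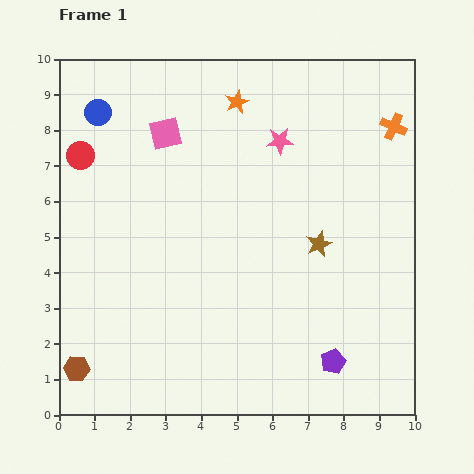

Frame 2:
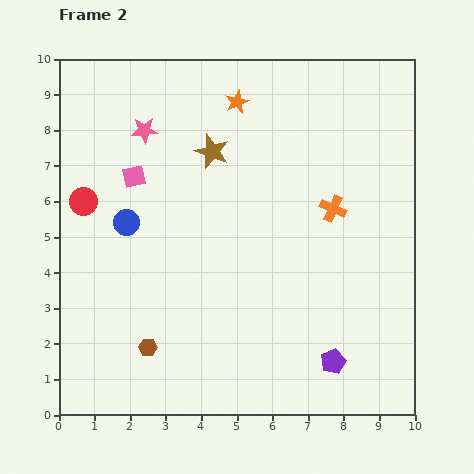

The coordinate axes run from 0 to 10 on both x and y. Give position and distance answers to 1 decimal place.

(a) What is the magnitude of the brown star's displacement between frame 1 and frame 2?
4.0

The brown star moved from (7.3, 4.8) to (4.3, 7.4), a distance of √(3.0² + 2.6²) ≈ 4.0.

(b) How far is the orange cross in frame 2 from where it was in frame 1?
2.9

The orange cross moved from (9.4, 8.1) to (7.7, 5.8), a distance of √(1.7² + 2.3²) ≈ 2.9.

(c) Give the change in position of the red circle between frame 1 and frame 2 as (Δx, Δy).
(0.1, -1.3)

The red circle was at (0.6, 7.3) in frame 1 and (0.7, 6.0) in frame 2.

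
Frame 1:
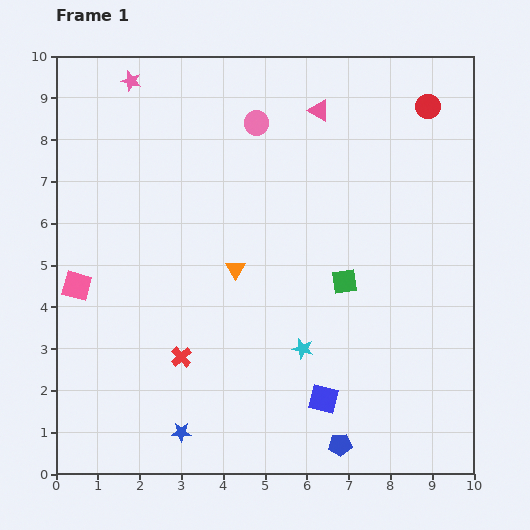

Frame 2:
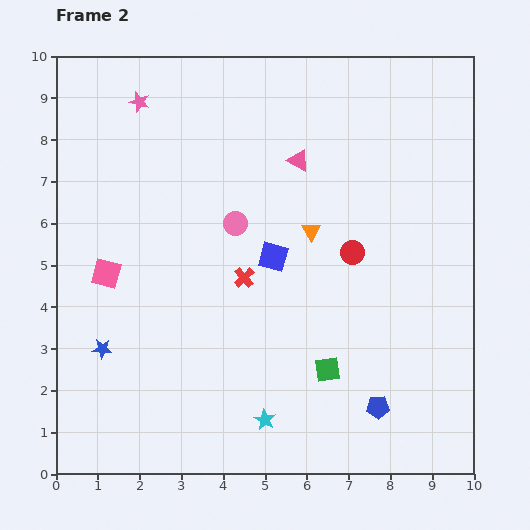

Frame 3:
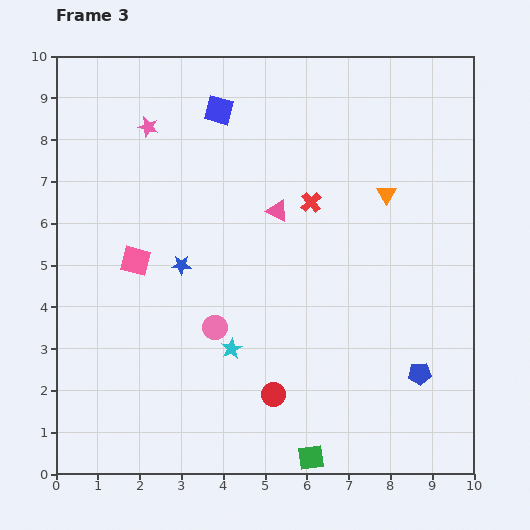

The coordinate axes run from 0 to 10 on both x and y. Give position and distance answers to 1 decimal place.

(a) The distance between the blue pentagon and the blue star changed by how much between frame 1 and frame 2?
+2.9

Distance in frame 1: 3.8. Distance in frame 2: 6.7.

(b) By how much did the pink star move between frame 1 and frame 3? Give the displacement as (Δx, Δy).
(0.4, -1.1)

The pink star was at (1.8, 9.4) in frame 1 and (2.2, 8.3) in frame 3.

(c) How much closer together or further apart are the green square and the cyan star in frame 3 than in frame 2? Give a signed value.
+1.3

Distance in frame 2: 1.9. Distance in frame 3: 3.2.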